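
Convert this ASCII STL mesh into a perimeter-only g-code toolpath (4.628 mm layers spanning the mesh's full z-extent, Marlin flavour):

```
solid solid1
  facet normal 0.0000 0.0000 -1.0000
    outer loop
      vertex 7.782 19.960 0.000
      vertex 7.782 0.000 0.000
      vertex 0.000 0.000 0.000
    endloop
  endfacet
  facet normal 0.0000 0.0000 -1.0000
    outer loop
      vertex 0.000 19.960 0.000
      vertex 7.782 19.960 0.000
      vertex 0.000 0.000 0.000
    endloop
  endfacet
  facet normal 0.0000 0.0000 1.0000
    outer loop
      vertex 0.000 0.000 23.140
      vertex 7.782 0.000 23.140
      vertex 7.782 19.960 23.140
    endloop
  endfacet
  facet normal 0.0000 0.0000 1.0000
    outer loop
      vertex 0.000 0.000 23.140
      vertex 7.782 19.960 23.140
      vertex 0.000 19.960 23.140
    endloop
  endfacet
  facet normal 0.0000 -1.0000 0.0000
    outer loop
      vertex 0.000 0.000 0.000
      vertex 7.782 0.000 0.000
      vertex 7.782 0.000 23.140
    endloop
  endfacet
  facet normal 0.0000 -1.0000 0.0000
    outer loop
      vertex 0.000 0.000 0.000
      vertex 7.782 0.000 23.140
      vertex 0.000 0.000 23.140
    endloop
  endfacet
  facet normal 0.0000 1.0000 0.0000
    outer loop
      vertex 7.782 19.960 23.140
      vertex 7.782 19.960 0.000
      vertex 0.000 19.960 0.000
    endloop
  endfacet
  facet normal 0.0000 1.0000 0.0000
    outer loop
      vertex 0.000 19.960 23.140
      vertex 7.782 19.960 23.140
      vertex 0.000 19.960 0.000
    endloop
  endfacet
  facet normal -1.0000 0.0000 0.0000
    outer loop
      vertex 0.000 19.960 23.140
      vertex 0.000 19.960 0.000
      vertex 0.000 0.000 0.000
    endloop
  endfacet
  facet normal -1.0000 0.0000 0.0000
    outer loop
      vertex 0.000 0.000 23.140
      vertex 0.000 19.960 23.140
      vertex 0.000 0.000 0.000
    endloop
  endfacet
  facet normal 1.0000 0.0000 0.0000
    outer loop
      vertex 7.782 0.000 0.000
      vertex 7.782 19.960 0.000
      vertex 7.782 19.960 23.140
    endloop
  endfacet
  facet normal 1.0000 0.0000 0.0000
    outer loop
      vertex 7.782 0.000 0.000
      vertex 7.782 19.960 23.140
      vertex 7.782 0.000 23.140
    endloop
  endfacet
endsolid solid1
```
; perimeter-only toolpath
G21 ; units = mm
G90 ; absolute positioning
G28 ; home
; layer 1
G0 Z4.628
G0 X0.000 Y0.000
G1 X7.782 Y0.000
G1 X7.782 Y19.960
G1 X0.000 Y19.960
G1 X0.000 Y0.000
; layer 2
G0 Z9.256
G0 X0.000 Y0.000
G1 X7.782 Y0.000
G1 X7.782 Y19.960
G1 X0.000 Y19.960
G1 X0.000 Y0.000
; layer 3
G0 Z13.884
G0 X0.000 Y0.000
G1 X7.782 Y0.000
G1 X7.782 Y19.960
G1 X0.000 Y19.960
G1 X0.000 Y0.000
; layer 4
G0 Z18.512
G0 X0.000 Y0.000
G1 X7.782 Y0.000
G1 X7.782 Y19.960
G1 X0.000 Y19.960
G1 X0.000 Y0.000
; layer 5
G0 Z23.140
G0 X0.000 Y0.000
G1 X7.782 Y0.000
G1 X7.782 Y19.960
G1 X0.000 Y19.960
G1 X0.000 Y0.000
M2 ; end

The solid is a rectangular box, roughly 7.78 × 20 mm footprint and 23.1 mm tall. Slicing at Δz = 4.628 mm — 5 equal slices spanning the solid's height, so layer i sits at z = i·h/5 — gives 5 non-empty perimeters. Each is a 4-segment closed polygon; G0 lifts to the layer z and rapids to the start vertex, then G1 traces the edges.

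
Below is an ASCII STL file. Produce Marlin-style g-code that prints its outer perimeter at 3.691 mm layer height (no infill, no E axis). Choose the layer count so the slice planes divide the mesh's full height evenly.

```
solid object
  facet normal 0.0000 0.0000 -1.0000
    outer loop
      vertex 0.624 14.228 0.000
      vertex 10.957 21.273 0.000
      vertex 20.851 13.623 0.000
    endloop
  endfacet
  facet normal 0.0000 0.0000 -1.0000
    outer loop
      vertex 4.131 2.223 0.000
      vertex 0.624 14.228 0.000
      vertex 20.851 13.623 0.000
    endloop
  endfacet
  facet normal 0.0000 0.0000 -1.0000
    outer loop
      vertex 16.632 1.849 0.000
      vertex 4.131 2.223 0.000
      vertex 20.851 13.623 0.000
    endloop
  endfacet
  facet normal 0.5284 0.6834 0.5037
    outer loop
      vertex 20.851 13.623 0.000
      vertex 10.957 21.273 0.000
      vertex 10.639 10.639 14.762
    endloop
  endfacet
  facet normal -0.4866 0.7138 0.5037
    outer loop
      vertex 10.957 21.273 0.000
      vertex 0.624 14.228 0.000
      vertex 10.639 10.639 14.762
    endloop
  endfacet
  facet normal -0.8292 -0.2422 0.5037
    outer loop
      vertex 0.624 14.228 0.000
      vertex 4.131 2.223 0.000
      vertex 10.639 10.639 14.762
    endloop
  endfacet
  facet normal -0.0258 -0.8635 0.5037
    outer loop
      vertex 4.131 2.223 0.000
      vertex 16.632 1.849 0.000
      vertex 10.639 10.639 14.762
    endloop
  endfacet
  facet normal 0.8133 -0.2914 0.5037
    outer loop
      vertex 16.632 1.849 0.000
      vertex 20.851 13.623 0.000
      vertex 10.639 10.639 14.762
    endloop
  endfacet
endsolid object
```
; perimeter-only toolpath
G21 ; units = mm
G90 ; absolute positioning
G28 ; home
; layer 1
G0 Z3.691
G0 X18.298 Y12.877
G1 X10.878 Y18.614
G1 X3.128 Y13.331
G1 X5.758 Y4.327
G1 X15.134 Y4.046
G1 X18.298 Y12.877
; layer 2
G0 Z7.381
G0 X15.745 Y12.131
G1 X10.798 Y15.956
G1 X5.631 Y12.433
G1 X7.385 Y6.431
G1 X13.636 Y6.244
G1 X15.745 Y12.131
; layer 3
G0 Z11.072
G0 X13.192 Y11.385
G1 X10.718 Y13.297
G1 X8.135 Y11.536
G1 X9.012 Y8.535
G1 X12.137 Y8.441
G1 X13.192 Y11.385
M2 ; end

The solid is a regular 5-sided pyramid, base circumscribed radius ≈ 10.6 mm, apex at z ≈ 14.8 mm. Slicing at Δz = 3.691 mm — 4 equal slices spanning the solid's height, so layer i sits at z = i·h/4 — gives 3 non-empty perimeters. Each is a 5-segment closed polygon; G0 lifts to the layer z and rapids to the start vertex, then G1 traces the edges. The cross-section shrinks linearly with z (the slice at the apex is degenerate and omitted).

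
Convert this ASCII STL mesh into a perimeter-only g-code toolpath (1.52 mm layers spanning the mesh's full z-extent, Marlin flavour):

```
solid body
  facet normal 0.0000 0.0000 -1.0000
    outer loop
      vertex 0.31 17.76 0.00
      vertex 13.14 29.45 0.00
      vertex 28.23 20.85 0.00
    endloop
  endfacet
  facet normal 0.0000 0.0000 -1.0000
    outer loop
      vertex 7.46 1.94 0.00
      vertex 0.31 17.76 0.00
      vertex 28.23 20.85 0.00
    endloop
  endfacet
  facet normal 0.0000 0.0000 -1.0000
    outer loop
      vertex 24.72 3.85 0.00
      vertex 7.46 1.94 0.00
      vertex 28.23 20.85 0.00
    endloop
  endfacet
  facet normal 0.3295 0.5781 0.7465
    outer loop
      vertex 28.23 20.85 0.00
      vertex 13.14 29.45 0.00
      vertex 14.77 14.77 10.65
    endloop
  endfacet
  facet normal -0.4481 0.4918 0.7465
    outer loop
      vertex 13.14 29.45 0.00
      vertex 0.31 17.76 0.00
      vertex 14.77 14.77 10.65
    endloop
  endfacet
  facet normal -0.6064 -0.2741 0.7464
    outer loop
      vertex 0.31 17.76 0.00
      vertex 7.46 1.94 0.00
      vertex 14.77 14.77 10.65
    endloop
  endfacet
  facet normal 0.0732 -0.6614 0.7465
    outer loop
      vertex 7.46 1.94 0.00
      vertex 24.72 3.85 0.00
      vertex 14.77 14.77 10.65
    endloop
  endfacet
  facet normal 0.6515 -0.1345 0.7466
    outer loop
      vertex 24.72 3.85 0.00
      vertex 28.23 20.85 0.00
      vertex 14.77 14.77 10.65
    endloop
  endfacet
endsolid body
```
; perimeter-only toolpath
G21 ; units = mm
G90 ; absolute positioning
G28 ; home
; layer 1
G0 Z1.52
G0 X26.31 Y19.98
G1 X13.37 Y27.35
G1 X2.38 Y17.33
G1 X8.50 Y3.77
G1 X23.30 Y5.41
G1 X26.31 Y19.98
; layer 2
G0 Z3.04
G0 X24.38 Y19.11
G1 X13.61 Y25.26
G1 X4.44 Y16.91
G1 X9.55 Y5.61
G1 X21.88 Y6.97
G1 X24.38 Y19.11
; layer 3
G0 Z4.56
G0 X22.46 Y18.24
G1 X13.84 Y23.16
G1 X6.51 Y16.48
G1 X10.59 Y7.44
G1 X20.46 Y8.53
G1 X22.46 Y18.24
; layer 4
G0 Z6.09
G0 X20.54 Y17.38
G1 X14.07 Y21.06
G1 X8.57 Y16.05
G1 X11.64 Y9.27
G1 X19.03 Y10.09
G1 X20.54 Y17.38
; layer 5
G0 Z7.61
G0 X18.62 Y16.51
G1 X14.30 Y18.96
G1 X10.64 Y15.62
G1 X12.68 Y11.10
G1 X17.61 Y11.65
G1 X18.62 Y16.51
; layer 6
G0 Z9.13
G0 X16.69 Y15.64
G1 X14.54 Y16.87
G1 X12.70 Y15.20
G1 X13.73 Y12.94
G1 X16.19 Y13.21
G1 X16.69 Y15.64
M2 ; end

The solid is a regular 5-sided pyramid, base circumscribed radius ≈ 14.8 mm, apex at z ≈ 10.7 mm. Slicing at Δz = 1.52 mm — 7 equal slices spanning the solid's height, so layer i sits at z = i·h/7 — gives 6 non-empty perimeters. Each is a 5-segment closed polygon; G0 lifts to the layer z and rapids to the start vertex, then G1 traces the edges. The cross-section shrinks linearly with z (the slice at the apex is degenerate and omitted).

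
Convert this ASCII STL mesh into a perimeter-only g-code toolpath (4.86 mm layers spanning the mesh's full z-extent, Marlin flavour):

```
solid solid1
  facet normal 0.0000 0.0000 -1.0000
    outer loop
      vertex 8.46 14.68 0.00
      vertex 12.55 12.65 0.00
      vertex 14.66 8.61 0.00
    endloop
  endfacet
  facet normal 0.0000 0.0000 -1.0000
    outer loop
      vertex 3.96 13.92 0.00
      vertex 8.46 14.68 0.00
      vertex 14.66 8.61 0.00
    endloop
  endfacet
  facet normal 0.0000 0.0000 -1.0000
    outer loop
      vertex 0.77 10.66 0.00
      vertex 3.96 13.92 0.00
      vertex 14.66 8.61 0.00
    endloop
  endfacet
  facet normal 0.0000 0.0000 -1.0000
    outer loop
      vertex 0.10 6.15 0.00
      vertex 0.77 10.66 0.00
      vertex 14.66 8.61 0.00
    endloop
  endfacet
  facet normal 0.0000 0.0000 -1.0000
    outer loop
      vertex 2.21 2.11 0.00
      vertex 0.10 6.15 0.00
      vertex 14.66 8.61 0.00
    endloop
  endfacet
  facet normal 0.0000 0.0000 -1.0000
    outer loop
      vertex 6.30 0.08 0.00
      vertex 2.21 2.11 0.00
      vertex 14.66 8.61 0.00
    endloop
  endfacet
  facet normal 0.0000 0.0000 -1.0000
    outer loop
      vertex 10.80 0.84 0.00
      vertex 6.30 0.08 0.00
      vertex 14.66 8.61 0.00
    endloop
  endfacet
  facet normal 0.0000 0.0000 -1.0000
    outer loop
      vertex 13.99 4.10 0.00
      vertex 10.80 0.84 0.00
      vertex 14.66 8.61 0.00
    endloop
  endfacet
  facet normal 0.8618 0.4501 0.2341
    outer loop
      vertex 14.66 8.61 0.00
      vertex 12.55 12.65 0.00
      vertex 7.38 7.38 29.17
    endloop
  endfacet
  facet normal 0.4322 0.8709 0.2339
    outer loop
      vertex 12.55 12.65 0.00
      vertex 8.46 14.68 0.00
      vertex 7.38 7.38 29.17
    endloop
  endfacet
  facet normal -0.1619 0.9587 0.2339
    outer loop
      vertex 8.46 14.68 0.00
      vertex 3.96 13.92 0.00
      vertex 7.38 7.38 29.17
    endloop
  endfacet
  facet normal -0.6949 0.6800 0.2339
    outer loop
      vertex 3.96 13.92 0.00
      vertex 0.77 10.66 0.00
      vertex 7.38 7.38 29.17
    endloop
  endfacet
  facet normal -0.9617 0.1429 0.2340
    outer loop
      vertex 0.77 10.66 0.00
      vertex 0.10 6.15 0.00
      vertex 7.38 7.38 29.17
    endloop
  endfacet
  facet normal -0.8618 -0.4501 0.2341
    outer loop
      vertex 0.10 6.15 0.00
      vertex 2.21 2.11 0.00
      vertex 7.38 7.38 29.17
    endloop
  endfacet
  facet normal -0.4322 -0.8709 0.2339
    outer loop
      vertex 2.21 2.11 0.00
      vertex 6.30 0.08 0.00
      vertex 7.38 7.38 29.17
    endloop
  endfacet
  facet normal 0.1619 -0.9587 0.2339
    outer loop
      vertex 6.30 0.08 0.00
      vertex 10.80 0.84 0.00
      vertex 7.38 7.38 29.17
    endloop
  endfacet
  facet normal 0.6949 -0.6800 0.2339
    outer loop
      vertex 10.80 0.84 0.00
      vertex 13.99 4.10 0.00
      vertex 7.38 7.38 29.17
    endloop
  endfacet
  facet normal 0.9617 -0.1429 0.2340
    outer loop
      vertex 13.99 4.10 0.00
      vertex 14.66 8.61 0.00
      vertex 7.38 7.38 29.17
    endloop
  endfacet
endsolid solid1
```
; perimeter-only toolpath
G21 ; units = mm
G90 ; absolute positioning
G28 ; home
; layer 1
G0 Z4.86
G0 X13.45 Y8.40
G1 X11.69 Y11.77
G1 X8.28 Y13.46
G1 X4.53 Y12.83
G1 X1.87 Y10.11
G1 X1.31 Y6.36
G1 X3.07 Y2.99
G1 X6.48 Y1.30
G1 X10.23 Y1.93
G1 X12.89 Y4.65
G1 X13.45 Y8.40
; layer 2
G0 Z9.72
G0 X12.23 Y8.20
G1 X10.83 Y10.89
G1 X8.10 Y12.25
G1 X5.10 Y11.74
G1 X2.97 Y9.57
G1 X2.53 Y6.56
G1 X3.93 Y3.87
G1 X6.66 Y2.51
G1 X9.66 Y3.02
G1 X11.79 Y5.19
G1 X12.23 Y8.20
; layer 3
G0 Z14.59
G0 X11.02 Y7.99
G1 X9.96 Y10.02
G1 X7.92 Y11.03
G1 X5.67 Y10.65
G1 X4.08 Y9.02
G1 X3.74 Y6.77
G1 X4.79 Y4.75
G1 X6.84 Y3.73
G1 X9.09 Y4.11
G1 X10.69 Y5.74
G1 X11.02 Y7.99
; layer 4
G0 Z19.45
G0 X9.81 Y7.79
G1 X9.10 Y9.14
G1 X7.74 Y9.81
G1 X6.24 Y9.56
G1 X5.18 Y8.47
G1 X4.95 Y6.97
G1 X5.66 Y5.62
G1 X7.02 Y4.95
G1 X8.52 Y5.20
G1 X9.58 Y6.29
G1 X9.81 Y7.79
; layer 5
G0 Z24.31
G0 X8.59 Y7.58
G1 X8.24 Y8.26
G1 X7.56 Y8.60
G1 X6.81 Y8.47
G1 X6.28 Y7.93
G1 X6.17 Y7.18
G1 X6.52 Y6.50
G1 X7.20 Y6.16
G1 X7.95 Y6.29
G1 X8.48 Y6.83
G1 X8.59 Y7.58
M2 ; end

The solid is a regular 10-sided pyramid, base circumscribed radius ≈ 7.38 mm, apex at z ≈ 29.2 mm. Slicing at Δz = 4.86 mm — 6 equal slices spanning the solid's height, so layer i sits at z = i·h/6 — gives 5 non-empty perimeters. Each is a 10-segment closed polygon; G0 lifts to the layer z and rapids to the start vertex, then G1 traces the edges. The cross-section shrinks linearly with z (the slice at the apex is degenerate and omitted).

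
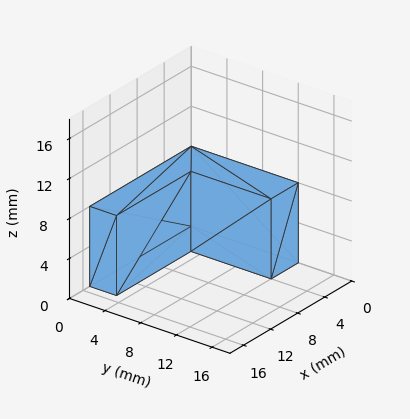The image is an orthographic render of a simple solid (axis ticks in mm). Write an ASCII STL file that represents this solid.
Reading the render: the shape is an L-shaped prism: outer 15 × 12 mm, arm thicknesses ≈ 3 mm (horizontal) and 4 mm (vertical), extruded 8 mm in z (dimensions read to the nearest mm from the axis ticks). For the STL, each face is triangulated and given an outward normal.

solid part
  facet normal 0.0000 0.0000 -1.0000
    outer loop
      vertex 15.000 3.000 0.000
      vertex 15.000 0.000 0.000
      vertex 0.000 0.000 0.000
    endloop
  endfacet
  facet normal 0.0000 0.0000 -1.0000
    outer loop
      vertex 4.000 3.000 0.000
      vertex 15.000 3.000 0.000
      vertex 0.000 0.000 0.000
    endloop
  endfacet
  facet normal 0.0000 0.0000 -1.0000
    outer loop
      vertex 4.000 12.000 0.000
      vertex 4.000 3.000 0.000
      vertex 0.000 0.000 0.000
    endloop
  endfacet
  facet normal 0.0000 0.0000 -1.0000
    outer loop
      vertex 0.000 12.000 0.000
      vertex 4.000 12.000 0.000
      vertex 0.000 0.000 0.000
    endloop
  endfacet
  facet normal 0.0000 0.0000 1.0000
    outer loop
      vertex 0.000 0.000 8.000
      vertex 15.000 0.000 8.000
      vertex 15.000 3.000 8.000
    endloop
  endfacet
  facet normal 0.0000 0.0000 1.0000
    outer loop
      vertex 0.000 0.000 8.000
      vertex 15.000 3.000 8.000
      vertex 4.000 3.000 8.000
    endloop
  endfacet
  facet normal 0.0000 0.0000 1.0000
    outer loop
      vertex 0.000 0.000 8.000
      vertex 4.000 3.000 8.000
      vertex 4.000 12.000 8.000
    endloop
  endfacet
  facet normal 0.0000 0.0000 1.0000
    outer loop
      vertex 0.000 0.000 8.000
      vertex 4.000 12.000 8.000
      vertex 0.000 12.000 8.000
    endloop
  endfacet
  facet normal 0.0000 -1.0000 0.0000
    outer loop
      vertex 0.000 0.000 0.000
      vertex 15.000 0.000 0.000
      vertex 15.000 0.000 8.000
    endloop
  endfacet
  facet normal 0.0000 -1.0000 0.0000
    outer loop
      vertex 0.000 0.000 0.000
      vertex 15.000 0.000 8.000
      vertex 0.000 0.000 8.000
    endloop
  endfacet
  facet normal 1.0000 0.0000 0.0000
    outer loop
      vertex 15.000 0.000 0.000
      vertex 15.000 3.000 0.000
      vertex 15.000 3.000 8.000
    endloop
  endfacet
  facet normal 1.0000 0.0000 0.0000
    outer loop
      vertex 15.000 0.000 0.000
      vertex 15.000 3.000 8.000
      vertex 15.000 0.000 8.000
    endloop
  endfacet
  facet normal 0.0000 1.0000 0.0000
    outer loop
      vertex 15.000 3.000 0.000
      vertex 4.000 3.000 0.000
      vertex 4.000 3.000 8.000
    endloop
  endfacet
  facet normal 0.0000 1.0000 0.0000
    outer loop
      vertex 15.000 3.000 0.000
      vertex 4.000 3.000 8.000
      vertex 15.000 3.000 8.000
    endloop
  endfacet
  facet normal 1.0000 0.0000 0.0000
    outer loop
      vertex 4.000 3.000 0.000
      vertex 4.000 12.000 0.000
      vertex 4.000 12.000 8.000
    endloop
  endfacet
  facet normal 1.0000 0.0000 0.0000
    outer loop
      vertex 4.000 3.000 0.000
      vertex 4.000 12.000 8.000
      vertex 4.000 3.000 8.000
    endloop
  endfacet
  facet normal 0.0000 1.0000 0.0000
    outer loop
      vertex 4.000 12.000 0.000
      vertex 0.000 12.000 0.000
      vertex 0.000 12.000 8.000
    endloop
  endfacet
  facet normal 0.0000 1.0000 0.0000
    outer loop
      vertex 4.000 12.000 0.000
      vertex 0.000 12.000 8.000
      vertex 4.000 12.000 8.000
    endloop
  endfacet
  facet normal -1.0000 0.0000 0.0000
    outer loop
      vertex 0.000 12.000 0.000
      vertex 0.000 0.000 0.000
      vertex 0.000 0.000 8.000
    endloop
  endfacet
  facet normal -1.0000 0.0000 0.0000
    outer loop
      vertex 0.000 12.000 0.000
      vertex 0.000 0.000 8.000
      vertex 0.000 12.000 8.000
    endloop
  endfacet
endsolid part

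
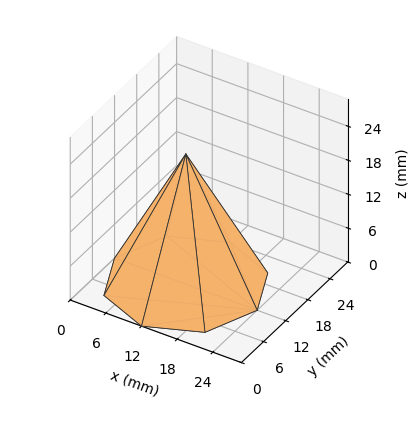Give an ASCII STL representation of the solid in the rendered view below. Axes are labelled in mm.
Reading the render: the shape is a regular 8-sided pyramid, base circumscribed radius ≈ 12 mm, apex at z ≈ 23 mm (dimensions read to the nearest mm from the axis ticks). For the STL, each face is triangulated and given an outward normal.

solid part
  facet normal 0.0000 0.0000 -1.0000
    outer loop
      vertex 12.0 24.0 0.0
      vertex 20.5 20.5 0.0
      vertex 24.0 12.0 0.0
    endloop
  endfacet
  facet normal 0.0000 0.0000 -1.0000
    outer loop
      vertex 3.5 20.5 0.0
      vertex 12.0 24.0 0.0
      vertex 24.0 12.0 0.0
    endloop
  endfacet
  facet normal 0.0000 0.0000 -1.0000
    outer loop
      vertex 0.0 12.0 0.0
      vertex 3.5 20.5 0.0
      vertex 24.0 12.0 0.0
    endloop
  endfacet
  facet normal 0.0000 0.0000 -1.0000
    outer loop
      vertex 3.5 3.5 0.0
      vertex 0.0 12.0 0.0
      vertex 24.0 12.0 0.0
    endloop
  endfacet
  facet normal 0.0000 0.0000 -1.0000
    outer loop
      vertex 12.0 0.0 0.0
      vertex 3.5 3.5 0.0
      vertex 24.0 12.0 0.0
    endloop
  endfacet
  facet normal 0.0000 0.0000 -1.0000
    outer loop
      vertex 20.5 3.5 0.0
      vertex 12.0 0.0 0.0
      vertex 24.0 12.0 0.0
    endloop
  endfacet
  facet normal 0.8328 0.3429 0.4345
    outer loop
      vertex 24.0 12.0 0.0
      vertex 20.5 20.5 0.0
      vertex 12.0 12.0 23.0
    endloop
  endfacet
  facet normal 0.3429 0.8328 0.4345
    outer loop
      vertex 20.5 20.5 0.0
      vertex 12.0 24.0 0.0
      vertex 12.0 12.0 23.0
    endloop
  endfacet
  facet normal -0.3429 0.8328 0.4345
    outer loop
      vertex 12.0 24.0 0.0
      vertex 3.5 20.5 0.0
      vertex 12.0 12.0 23.0
    endloop
  endfacet
  facet normal -0.8328 0.3429 0.4345
    outer loop
      vertex 3.5 20.5 0.0
      vertex 0.0 12.0 0.0
      vertex 12.0 12.0 23.0
    endloop
  endfacet
  facet normal -0.8328 -0.3429 0.4345
    outer loop
      vertex 0.0 12.0 0.0
      vertex 3.5 3.5 0.0
      vertex 12.0 12.0 23.0
    endloop
  endfacet
  facet normal -0.3429 -0.8328 0.4345
    outer loop
      vertex 3.5 3.5 0.0
      vertex 12.0 0.0 0.0
      vertex 12.0 12.0 23.0
    endloop
  endfacet
  facet normal 0.3429 -0.8328 0.4345
    outer loop
      vertex 12.0 0.0 0.0
      vertex 20.5 3.5 0.0
      vertex 12.0 12.0 23.0
    endloop
  endfacet
  facet normal 0.8328 -0.3429 0.4345
    outer loop
      vertex 20.5 3.5 0.0
      vertex 24.0 12.0 0.0
      vertex 12.0 12.0 23.0
    endloop
  endfacet
endsolid part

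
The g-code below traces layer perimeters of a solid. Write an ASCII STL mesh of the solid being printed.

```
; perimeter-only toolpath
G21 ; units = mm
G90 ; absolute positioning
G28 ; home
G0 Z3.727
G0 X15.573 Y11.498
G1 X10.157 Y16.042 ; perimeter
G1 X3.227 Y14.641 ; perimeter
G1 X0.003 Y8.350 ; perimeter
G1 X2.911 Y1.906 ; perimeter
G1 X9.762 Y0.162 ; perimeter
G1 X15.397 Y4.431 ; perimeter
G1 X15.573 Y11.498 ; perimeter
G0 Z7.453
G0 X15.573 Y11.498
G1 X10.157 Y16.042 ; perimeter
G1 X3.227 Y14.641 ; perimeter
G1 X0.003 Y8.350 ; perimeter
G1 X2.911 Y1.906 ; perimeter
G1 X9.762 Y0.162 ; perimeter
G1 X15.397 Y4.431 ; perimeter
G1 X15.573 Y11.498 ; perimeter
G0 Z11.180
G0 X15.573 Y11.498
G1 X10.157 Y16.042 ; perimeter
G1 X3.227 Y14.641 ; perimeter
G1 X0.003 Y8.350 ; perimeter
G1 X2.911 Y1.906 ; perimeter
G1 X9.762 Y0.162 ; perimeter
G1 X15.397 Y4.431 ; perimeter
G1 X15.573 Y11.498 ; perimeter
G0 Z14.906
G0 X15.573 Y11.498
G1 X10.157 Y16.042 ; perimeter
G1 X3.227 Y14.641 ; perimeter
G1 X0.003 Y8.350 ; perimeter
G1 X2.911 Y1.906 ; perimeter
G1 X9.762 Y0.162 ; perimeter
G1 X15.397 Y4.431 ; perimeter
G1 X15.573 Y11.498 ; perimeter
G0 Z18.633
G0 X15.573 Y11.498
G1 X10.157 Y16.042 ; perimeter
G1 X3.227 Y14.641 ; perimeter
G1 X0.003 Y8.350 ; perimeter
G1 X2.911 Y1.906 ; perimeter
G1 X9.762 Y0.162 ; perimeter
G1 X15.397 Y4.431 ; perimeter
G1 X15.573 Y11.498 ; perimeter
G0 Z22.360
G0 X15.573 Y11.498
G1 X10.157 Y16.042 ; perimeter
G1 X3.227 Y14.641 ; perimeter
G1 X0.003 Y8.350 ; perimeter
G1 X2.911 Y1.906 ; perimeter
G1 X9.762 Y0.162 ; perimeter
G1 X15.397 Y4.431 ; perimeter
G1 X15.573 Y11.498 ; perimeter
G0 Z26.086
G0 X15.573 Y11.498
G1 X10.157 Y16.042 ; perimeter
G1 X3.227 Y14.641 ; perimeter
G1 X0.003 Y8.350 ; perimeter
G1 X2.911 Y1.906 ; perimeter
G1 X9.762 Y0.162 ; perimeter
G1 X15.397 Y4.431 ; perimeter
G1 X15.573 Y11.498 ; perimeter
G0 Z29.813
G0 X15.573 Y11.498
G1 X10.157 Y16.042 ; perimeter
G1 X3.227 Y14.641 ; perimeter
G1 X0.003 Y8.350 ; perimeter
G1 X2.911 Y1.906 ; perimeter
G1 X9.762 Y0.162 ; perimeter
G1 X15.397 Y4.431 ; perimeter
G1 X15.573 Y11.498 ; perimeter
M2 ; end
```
solid part
  facet normal 0.0000 0.0000 -1.0000
    outer loop
      vertex 3.227 14.641 0.000
      vertex 10.157 16.042 0.000
      vertex 15.573 11.498 0.000
    endloop
  endfacet
  facet normal 0.0000 0.0000 -1.0000
    outer loop
      vertex 0.003 8.350 0.000
      vertex 3.227 14.641 0.000
      vertex 15.573 11.498 0.000
    endloop
  endfacet
  facet normal 0.0000 0.0000 -1.0000
    outer loop
      vertex 2.911 1.906 0.000
      vertex 0.003 8.350 0.000
      vertex 15.573 11.498 0.000
    endloop
  endfacet
  facet normal 0.0000 0.0000 -1.0000
    outer loop
      vertex 9.762 0.162 0.000
      vertex 2.911 1.906 0.000
      vertex 15.573 11.498 0.000
    endloop
  endfacet
  facet normal 0.0000 0.0000 -1.0000
    outer loop
      vertex 15.397 4.431 0.000
      vertex 9.762 0.162 0.000
      vertex 15.573 11.498 0.000
    endloop
  endfacet
  facet normal 0.0000 0.0000 1.0000
    outer loop
      vertex 15.573 11.498 29.813
      vertex 10.157 16.042 29.813
      vertex 3.227 14.641 29.813
    endloop
  endfacet
  facet normal 0.0000 0.0000 1.0000
    outer loop
      vertex 15.573 11.498 29.813
      vertex 3.227 14.641 29.813
      vertex 0.003 8.350 29.813
    endloop
  endfacet
  facet normal 0.0000 0.0000 1.0000
    outer loop
      vertex 15.573 11.498 29.813
      vertex 0.003 8.350 29.813
      vertex 2.911 1.906 29.813
    endloop
  endfacet
  facet normal 0.0000 0.0000 1.0000
    outer loop
      vertex 15.573 11.498 29.813
      vertex 2.911 1.906 29.813
      vertex 9.762 0.162 29.813
    endloop
  endfacet
  facet normal 0.0000 0.0000 1.0000
    outer loop
      vertex 15.573 11.498 29.813
      vertex 9.762 0.162 29.813
      vertex 15.397 4.431 29.813
    endloop
  endfacet
  facet normal 0.6427 0.7661 0.0000
    outer loop
      vertex 15.573 11.498 0.000
      vertex 10.157 16.042 0.000
      vertex 10.157 16.042 29.813
    endloop
  endfacet
  facet normal 0.6427 0.7661 0.0000
    outer loop
      vertex 15.573 11.498 0.000
      vertex 10.157 16.042 29.813
      vertex 15.573 11.498 29.813
    endloop
  endfacet
  facet normal -0.1982 0.9802 0.0000
    outer loop
      vertex 10.157 16.042 0.000
      vertex 3.227 14.641 0.000
      vertex 3.227 14.641 29.813
    endloop
  endfacet
  facet normal -0.1982 0.9802 0.0000
    outer loop
      vertex 10.157 16.042 0.000
      vertex 3.227 14.641 29.813
      vertex 10.157 16.042 29.813
    endloop
  endfacet
  facet normal -0.8899 0.4561 0.0000
    outer loop
      vertex 3.227 14.641 0.000
      vertex 0.003 8.350 0.000
      vertex 0.003 8.350 29.813
    endloop
  endfacet
  facet normal -0.8899 0.4561 0.0000
    outer loop
      vertex 3.227 14.641 0.000
      vertex 0.003 8.350 29.813
      vertex 3.227 14.641 29.813
    endloop
  endfacet
  facet normal -0.9115 -0.4113 0.0000
    outer loop
      vertex 0.003 8.350 0.000
      vertex 2.911 1.906 0.000
      vertex 2.911 1.906 29.813
    endloop
  endfacet
  facet normal -0.9115 -0.4113 0.0000
    outer loop
      vertex 0.003 8.350 0.000
      vertex 2.911 1.906 29.813
      vertex 0.003 8.350 29.813
    endloop
  endfacet
  facet normal -0.2467 -0.9691 0.0000
    outer loop
      vertex 2.911 1.906 0.000
      vertex 9.762 0.162 0.000
      vertex 9.762 0.162 29.813
    endloop
  endfacet
  facet normal -0.2467 -0.9691 0.0000
    outer loop
      vertex 2.911 1.906 0.000
      vertex 9.762 0.162 29.813
      vertex 2.911 1.906 29.813
    endloop
  endfacet
  facet normal 0.6039 -0.7971 0.0000
    outer loop
      vertex 9.762 0.162 0.000
      vertex 15.397 4.431 0.000
      vertex 15.397 4.431 29.813
    endloop
  endfacet
  facet normal 0.6039 -0.7971 0.0000
    outer loop
      vertex 9.762 0.162 0.000
      vertex 15.397 4.431 29.813
      vertex 9.762 0.162 29.813
    endloop
  endfacet
  facet normal 0.9997 -0.0249 0.0000
    outer loop
      vertex 15.397 4.431 0.000
      vertex 15.573 11.498 0.000
      vertex 15.573 11.498 29.813
    endloop
  endfacet
  facet normal 0.9997 -0.0249 0.0000
    outer loop
      vertex 15.397 4.431 0.000
      vertex 15.573 11.498 29.813
      vertex 15.397 4.431 29.813
    endloop
  endfacet
endsolid part

The G0 Z moves step by Δz≈3.727 mm. Every layer's G1 loop is the same polygon, so the solid is a straight extrusion of it from z=0 to z≈29.8. Closing with flat bottom and top caps and triangulating gives 24 facets — a regular 7-sided prism (a cylinder approximated with 7 flat sides), circumscribed radius ≈ 8.15 mm, height ≈ 29.8 mm.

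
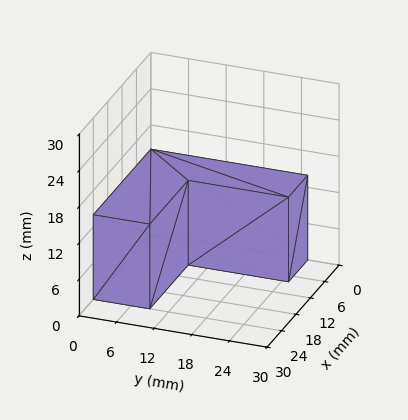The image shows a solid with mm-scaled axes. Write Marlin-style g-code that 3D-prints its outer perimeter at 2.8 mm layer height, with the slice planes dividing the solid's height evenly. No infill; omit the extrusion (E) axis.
Reading the render: the shape is an L-shaped prism: outer 24 × 25 mm, arm thicknesses ≈ 9 mm (horizontal) and 8 mm (vertical), extruded 14 mm in z (dimensions read to the nearest mm from the axis ticks). For the g-code, the solid's height is divided into equal slices at the stated Δz and each level perimeter traced with G1 moves after a G0 lift.

; perimeter-only toolpath
G21 ; units = mm
G90 ; absolute positioning
G28 ; home
; layer 1
G0 Z2.8
G0 X0.0 Y0.0
G1 X24.0 Y0.0
G1 X24.0 Y9.0
G1 X8.0 Y9.0
G1 X8.0 Y25.0
G1 X0.0 Y25.0
G1 X0.0 Y0.0
; layer 2
G0 Z5.6
G0 X0.0 Y0.0
G1 X24.0 Y0.0
G1 X24.0 Y9.0
G1 X8.0 Y9.0
G1 X8.0 Y25.0
G1 X0.0 Y25.0
G1 X0.0 Y0.0
; layer 3
G0 Z8.4
G0 X0.0 Y0.0
G1 X24.0 Y0.0
G1 X24.0 Y9.0
G1 X8.0 Y9.0
G1 X8.0 Y25.0
G1 X0.0 Y25.0
G1 X0.0 Y0.0
; layer 4
G0 Z11.2
G0 X0.0 Y0.0
G1 X24.0 Y0.0
G1 X24.0 Y9.0
G1 X8.0 Y9.0
G1 X8.0 Y25.0
G1 X0.0 Y25.0
G1 X0.0 Y0.0
; layer 5
G0 Z14.0
G0 X0.0 Y0.0
G1 X24.0 Y0.0
G1 X24.0 Y9.0
G1 X8.0 Y9.0
G1 X8.0 Y25.0
G1 X0.0 Y25.0
G1 X0.0 Y0.0
M2 ; end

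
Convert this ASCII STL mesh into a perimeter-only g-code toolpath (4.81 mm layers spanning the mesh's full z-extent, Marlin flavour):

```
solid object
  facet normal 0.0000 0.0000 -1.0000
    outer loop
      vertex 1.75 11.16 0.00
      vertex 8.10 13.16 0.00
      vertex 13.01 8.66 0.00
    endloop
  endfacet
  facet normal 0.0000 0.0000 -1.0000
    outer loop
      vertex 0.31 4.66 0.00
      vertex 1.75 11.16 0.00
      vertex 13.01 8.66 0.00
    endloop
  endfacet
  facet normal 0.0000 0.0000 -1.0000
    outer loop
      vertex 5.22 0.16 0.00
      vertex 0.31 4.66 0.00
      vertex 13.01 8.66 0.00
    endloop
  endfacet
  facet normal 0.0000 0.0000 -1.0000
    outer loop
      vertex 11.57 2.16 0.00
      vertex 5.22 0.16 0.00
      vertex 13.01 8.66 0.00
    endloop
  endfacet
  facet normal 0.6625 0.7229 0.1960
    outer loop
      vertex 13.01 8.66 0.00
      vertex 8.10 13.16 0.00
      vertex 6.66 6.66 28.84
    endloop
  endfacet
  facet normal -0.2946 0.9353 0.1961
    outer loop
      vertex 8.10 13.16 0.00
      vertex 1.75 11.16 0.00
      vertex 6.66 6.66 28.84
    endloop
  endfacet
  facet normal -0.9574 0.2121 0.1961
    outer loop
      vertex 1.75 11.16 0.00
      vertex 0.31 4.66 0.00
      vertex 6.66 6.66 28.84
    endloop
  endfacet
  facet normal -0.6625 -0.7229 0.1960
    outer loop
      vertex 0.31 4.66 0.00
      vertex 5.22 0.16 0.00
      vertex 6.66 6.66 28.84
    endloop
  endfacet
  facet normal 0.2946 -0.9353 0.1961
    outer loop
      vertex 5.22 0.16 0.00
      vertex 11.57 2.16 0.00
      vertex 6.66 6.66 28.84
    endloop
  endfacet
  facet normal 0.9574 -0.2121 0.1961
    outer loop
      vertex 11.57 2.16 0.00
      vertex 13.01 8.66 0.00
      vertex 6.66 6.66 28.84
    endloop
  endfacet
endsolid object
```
; perimeter-only toolpath
G21 ; units = mm
G90 ; absolute positioning
G28 ; home
; layer 1
G0 Z4.81
G0 X11.95 Y8.33
G1 X7.86 Y12.08
G1 X2.57 Y10.41
G1 X1.37 Y4.99
G1 X5.46 Y1.24
G1 X10.75 Y2.91
G1 X11.95 Y8.33
; layer 2
G0 Z9.61
G0 X10.89 Y7.99
G1 X7.62 Y10.99
G1 X3.39 Y9.66
G1 X2.43 Y5.33
G1 X5.70 Y2.33
G1 X9.93 Y3.66
G1 X10.89 Y7.99
; layer 3
G0 Z14.42
G0 X9.84 Y7.66
G1 X7.38 Y9.91
G1 X4.21 Y8.91
G1 X3.48 Y5.66
G1 X5.94 Y3.41
G1 X9.12 Y4.41
G1 X9.84 Y7.66
; layer 4
G0 Z19.23
G0 X8.78 Y7.33
G1 X7.14 Y8.83
G1 X5.02 Y8.16
G1 X4.54 Y5.99
G1 X6.18 Y4.49
G1 X8.30 Y5.16
G1 X8.78 Y7.33
; layer 5
G0 Z24.03
G0 X7.72 Y6.99
G1 X6.90 Y7.74
G1 X5.84 Y7.41
G1 X5.60 Y6.33
G1 X6.42 Y5.58
G1 X7.48 Y5.91
G1 X7.72 Y6.99
M2 ; end

The solid is a regular 6-sided pyramid, base circumscribed radius ≈ 6.66 mm, apex at z ≈ 28.8 mm. Slicing at Δz = 4.81 mm — 6 equal slices spanning the solid's height, so layer i sits at z = i·h/6 — gives 5 non-empty perimeters. Each is a 6-segment closed polygon; G0 lifts to the layer z and rapids to the start vertex, then G1 traces the edges. The cross-section shrinks linearly with z (the slice at the apex is degenerate and omitted).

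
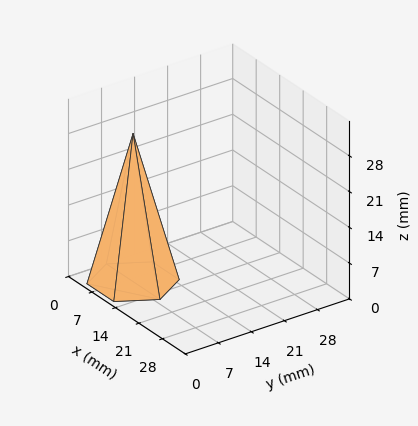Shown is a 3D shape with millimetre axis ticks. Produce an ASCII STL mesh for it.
Reading the render: the shape is a regular 6-sided pyramid, base circumscribed radius ≈ 8 mm, apex at z ≈ 29 mm (dimensions read to the nearest mm from the axis ticks). For the STL, each face is triangulated and given an outward normal.

solid part
  facet normal 0.0000 0.0000 -1.0000
    outer loop
      vertex 4.00 14.93 0.00
      vertex 12.00 14.93 0.00
      vertex 16.00 8.00 0.00
    endloop
  endfacet
  facet normal 0.0000 0.0000 -1.0000
    outer loop
      vertex 0.00 8.00 0.00
      vertex 4.00 14.93 0.00
      vertex 16.00 8.00 0.00
    endloop
  endfacet
  facet normal 0.0000 0.0000 -1.0000
    outer loop
      vertex 4.00 1.07 0.00
      vertex 0.00 8.00 0.00
      vertex 16.00 8.00 0.00
    endloop
  endfacet
  facet normal 0.0000 0.0000 -1.0000
    outer loop
      vertex 12.00 1.07 0.00
      vertex 4.00 1.07 0.00
      vertex 16.00 8.00 0.00
    endloop
  endfacet
  facet normal 0.8424 0.4862 0.2324
    outer loop
      vertex 16.00 8.00 0.00
      vertex 12.00 14.93 0.00
      vertex 8.00 8.00 29.00
    endloop
  endfacet
  facet normal 0.0000 0.9726 0.2324
    outer loop
      vertex 12.00 14.93 0.00
      vertex 4.00 14.93 0.00
      vertex 8.00 8.00 29.00
    endloop
  endfacet
  facet normal -0.8424 0.4862 0.2324
    outer loop
      vertex 4.00 14.93 0.00
      vertex 0.00 8.00 0.00
      vertex 8.00 8.00 29.00
    endloop
  endfacet
  facet normal -0.8424 -0.4862 0.2324
    outer loop
      vertex 0.00 8.00 0.00
      vertex 4.00 1.07 0.00
      vertex 8.00 8.00 29.00
    endloop
  endfacet
  facet normal 0.0000 -0.9726 0.2324
    outer loop
      vertex 4.00 1.07 0.00
      vertex 12.00 1.07 0.00
      vertex 8.00 8.00 29.00
    endloop
  endfacet
  facet normal 0.8424 -0.4862 0.2324
    outer loop
      vertex 12.00 1.07 0.00
      vertex 16.00 8.00 0.00
      vertex 8.00 8.00 29.00
    endloop
  endfacet
endsolid part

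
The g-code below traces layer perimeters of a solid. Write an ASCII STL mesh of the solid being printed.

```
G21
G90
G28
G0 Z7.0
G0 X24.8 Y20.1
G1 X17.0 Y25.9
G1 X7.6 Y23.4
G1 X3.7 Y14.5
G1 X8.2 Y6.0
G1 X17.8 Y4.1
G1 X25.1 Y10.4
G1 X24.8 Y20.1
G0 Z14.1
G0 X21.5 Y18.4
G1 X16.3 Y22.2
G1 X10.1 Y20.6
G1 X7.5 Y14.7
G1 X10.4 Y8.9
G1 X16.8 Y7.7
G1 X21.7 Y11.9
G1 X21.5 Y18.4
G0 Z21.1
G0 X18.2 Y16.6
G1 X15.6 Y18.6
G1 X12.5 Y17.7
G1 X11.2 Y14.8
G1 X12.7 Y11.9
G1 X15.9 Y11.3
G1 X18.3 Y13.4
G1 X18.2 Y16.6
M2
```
solid part
  facet normal 0.0000 0.0000 -1.0000
    outer loop
      vertex 5.2 26.2 0.0
      vertex 17.7 29.5 0.0
      vertex 28.1 21.8 0.0
    endloop
  endfacet
  facet normal 0.0000 0.0000 -1.0000
    outer loop
      vertex 0.0 14.4 0.0
      vertex 5.2 26.2 0.0
      vertex 28.1 21.8 0.0
    endloop
  endfacet
  facet normal 0.0000 0.0000 -1.0000
    outer loop
      vertex 6.0 3.0 0.0
      vertex 0.0 14.4 0.0
      vertex 28.1 21.8 0.0
    endloop
  endfacet
  facet normal 0.0000 0.0000 -1.0000
    outer loop
      vertex 18.7 0.5 0.0
      vertex 6.0 3.0 0.0
      vertex 28.1 21.8 0.0
    endloop
  endfacet
  facet normal 0.0000 0.0000 -1.0000
    outer loop
      vertex 28.5 8.9 0.0
      vertex 18.7 0.5 0.0
      vertex 28.1 21.8 0.0
    endloop
  endfacet
  facet normal 0.5375 0.7259 0.4292
    outer loop
      vertex 28.1 21.8 0.0
      vertex 17.7 29.5 0.0
      vertex 14.9 14.9 28.2
    endloop
  endfacet
  facet normal -0.2305 0.8733 0.4292
    outer loop
      vertex 17.7 29.5 0.0
      vertex 5.2 26.2 0.0
      vertex 14.9 14.9 28.2
    endloop
  endfacet
  facet normal -0.8261 0.3641 0.4301
    outer loop
      vertex 5.2 26.2 0.0
      vertex 0.0 14.4 0.0
      vertex 14.9 14.9 28.2
    endloop
  endfacet
  facet normal -0.7991 -0.4206 0.4297
    outer loop
      vertex 0.0 14.4 0.0
      vertex 6.0 3.0 0.0
      vertex 14.9 14.9 28.2
    endloop
  endfacet
  facet normal -0.1745 -0.8863 0.4291
    outer loop
      vertex 6.0 3.0 0.0
      vertex 18.7 0.5 0.0
      vertex 14.9 14.9 28.2
    endloop
  endfacet
  facet normal 0.5878 -0.6857 0.4294
    outer loop
      vertex 18.7 0.5 0.0
      vertex 28.5 8.9 0.0
      vertex 14.9 14.9 28.2
    endloop
  endfacet
  facet normal 0.9027 0.0280 0.4294
    outer loop
      vertex 28.5 8.9 0.0
      vertex 28.1 21.8 0.0
      vertex 14.9 14.9 28.2
    endloop
  endfacet
endsolid part

The G0 Z moves step by Δz≈7.0 mm. The G1 loops shrink linearly with z, so the solid tapers from its base footprint up to z≈28.2. Closing with a flat bottom cap and the tapered top and triangulating gives 12 facets — a regular 7-sided pyramid, base circumscribed radius ≈ 14.9 mm, apex at z ≈ 28.2 mm.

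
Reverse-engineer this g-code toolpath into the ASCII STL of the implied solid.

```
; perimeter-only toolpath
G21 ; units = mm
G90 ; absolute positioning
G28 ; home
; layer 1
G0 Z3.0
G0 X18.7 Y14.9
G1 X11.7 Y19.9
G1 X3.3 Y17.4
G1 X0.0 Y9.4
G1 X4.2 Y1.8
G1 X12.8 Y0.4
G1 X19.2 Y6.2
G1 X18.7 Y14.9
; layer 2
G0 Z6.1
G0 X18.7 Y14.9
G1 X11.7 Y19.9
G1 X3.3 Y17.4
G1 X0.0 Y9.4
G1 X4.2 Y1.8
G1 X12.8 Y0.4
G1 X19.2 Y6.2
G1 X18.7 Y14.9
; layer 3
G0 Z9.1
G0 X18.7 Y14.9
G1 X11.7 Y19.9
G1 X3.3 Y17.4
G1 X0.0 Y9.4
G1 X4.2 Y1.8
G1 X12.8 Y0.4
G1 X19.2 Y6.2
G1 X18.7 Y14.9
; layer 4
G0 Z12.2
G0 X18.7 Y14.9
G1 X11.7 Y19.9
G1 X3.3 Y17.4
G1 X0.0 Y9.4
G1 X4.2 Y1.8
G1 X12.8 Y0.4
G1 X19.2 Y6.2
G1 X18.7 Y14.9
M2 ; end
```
solid part
  facet normal 0.0000 0.0000 -1.0000
    outer loop
      vertex 3.3 17.4 0.0
      vertex 11.7 19.9 0.0
      vertex 18.7 14.9 0.0
    endloop
  endfacet
  facet normal 0.0000 0.0000 -1.0000
    outer loop
      vertex 0.0 9.4 0.0
      vertex 3.3 17.4 0.0
      vertex 18.7 14.9 0.0
    endloop
  endfacet
  facet normal 0.0000 0.0000 -1.0000
    outer loop
      vertex 4.2 1.8 0.0
      vertex 0.0 9.4 0.0
      vertex 18.7 14.9 0.0
    endloop
  endfacet
  facet normal 0.0000 0.0000 -1.0000
    outer loop
      vertex 12.8 0.4 0.0
      vertex 4.2 1.8 0.0
      vertex 18.7 14.9 0.0
    endloop
  endfacet
  facet normal 0.0000 0.0000 -1.0000
    outer loop
      vertex 19.2 6.2 0.0
      vertex 12.8 0.4 0.0
      vertex 18.7 14.9 0.0
    endloop
  endfacet
  facet normal 0.0000 0.0000 1.0000
    outer loop
      vertex 18.7 14.9 12.2
      vertex 11.7 19.9 12.2
      vertex 3.3 17.4 12.2
    endloop
  endfacet
  facet normal 0.0000 0.0000 1.0000
    outer loop
      vertex 18.7 14.9 12.2
      vertex 3.3 17.4 12.2
      vertex 0.0 9.4 12.2
    endloop
  endfacet
  facet normal 0.0000 0.0000 1.0000
    outer loop
      vertex 18.7 14.9 12.2
      vertex 0.0 9.4 12.2
      vertex 4.2 1.8 12.2
    endloop
  endfacet
  facet normal 0.0000 0.0000 1.0000
    outer loop
      vertex 18.7 14.9 12.2
      vertex 4.2 1.8 12.2
      vertex 12.8 0.4 12.2
    endloop
  endfacet
  facet normal 0.0000 0.0000 1.0000
    outer loop
      vertex 18.7 14.9 12.2
      vertex 12.8 0.4 12.2
      vertex 19.2 6.2 12.2
    endloop
  endfacet
  facet normal 0.5812 0.8137 0.0000
    outer loop
      vertex 18.7 14.9 0.0
      vertex 11.7 19.9 0.0
      vertex 11.7 19.9 12.2
    endloop
  endfacet
  facet normal 0.5812 0.8137 0.0000
    outer loop
      vertex 18.7 14.9 0.0
      vertex 11.7 19.9 12.2
      vertex 18.7 14.9 12.2
    endloop
  endfacet
  facet normal -0.2853 0.9585 0.0000
    outer loop
      vertex 11.7 19.9 0.0
      vertex 3.3 17.4 0.0
      vertex 3.3 17.4 12.2
    endloop
  endfacet
  facet normal -0.2853 0.9585 0.0000
    outer loop
      vertex 11.7 19.9 0.0
      vertex 3.3 17.4 12.2
      vertex 11.7 19.9 12.2
    endloop
  endfacet
  facet normal -0.9244 0.3813 0.0000
    outer loop
      vertex 3.3 17.4 0.0
      vertex 0.0 9.4 0.0
      vertex 0.0 9.4 12.2
    endloop
  endfacet
  facet normal -0.9244 0.3813 0.0000
    outer loop
      vertex 3.3 17.4 0.0
      vertex 0.0 9.4 12.2
      vertex 3.3 17.4 12.2
    endloop
  endfacet
  facet normal -0.8752 -0.4837 0.0000
    outer loop
      vertex 0.0 9.4 0.0
      vertex 4.2 1.8 0.0
      vertex 4.2 1.8 12.2
    endloop
  endfacet
  facet normal -0.8752 -0.4837 0.0000
    outer loop
      vertex 0.0 9.4 0.0
      vertex 4.2 1.8 12.2
      vertex 0.0 9.4 12.2
    endloop
  endfacet
  facet normal -0.1607 -0.9870 0.0000
    outer loop
      vertex 4.2 1.8 0.0
      vertex 12.8 0.4 0.0
      vertex 12.8 0.4 12.2
    endloop
  endfacet
  facet normal -0.1607 -0.9870 0.0000
    outer loop
      vertex 4.2 1.8 0.0
      vertex 12.8 0.4 12.2
      vertex 4.2 1.8 12.2
    endloop
  endfacet
  facet normal 0.6715 -0.7410 0.0000
    outer loop
      vertex 12.8 0.4 0.0
      vertex 19.2 6.2 0.0
      vertex 19.2 6.2 12.2
    endloop
  endfacet
  facet normal 0.6715 -0.7410 0.0000
    outer loop
      vertex 12.8 0.4 0.0
      vertex 19.2 6.2 12.2
      vertex 12.8 0.4 12.2
    endloop
  endfacet
  facet normal 0.9984 0.0574 0.0000
    outer loop
      vertex 19.2 6.2 0.0
      vertex 18.7 14.9 0.0
      vertex 18.7 14.9 12.2
    endloop
  endfacet
  facet normal 0.9984 0.0574 0.0000
    outer loop
      vertex 19.2 6.2 0.0
      vertex 18.7 14.9 12.2
      vertex 19.2 6.2 12.2
    endloop
  endfacet
endsolid part

The G0 Z moves step by Δz≈3.0 mm. Every layer's G1 loop is the same polygon, so the solid is a straight extrusion of it from z=0 to z≈12.2. Closing with flat bottom and top caps and triangulating gives 24 facets — a regular 7-sided prism (a cylinder approximated with 7 flat sides), circumscribed radius ≈ 10 mm, height ≈ 12.2 mm.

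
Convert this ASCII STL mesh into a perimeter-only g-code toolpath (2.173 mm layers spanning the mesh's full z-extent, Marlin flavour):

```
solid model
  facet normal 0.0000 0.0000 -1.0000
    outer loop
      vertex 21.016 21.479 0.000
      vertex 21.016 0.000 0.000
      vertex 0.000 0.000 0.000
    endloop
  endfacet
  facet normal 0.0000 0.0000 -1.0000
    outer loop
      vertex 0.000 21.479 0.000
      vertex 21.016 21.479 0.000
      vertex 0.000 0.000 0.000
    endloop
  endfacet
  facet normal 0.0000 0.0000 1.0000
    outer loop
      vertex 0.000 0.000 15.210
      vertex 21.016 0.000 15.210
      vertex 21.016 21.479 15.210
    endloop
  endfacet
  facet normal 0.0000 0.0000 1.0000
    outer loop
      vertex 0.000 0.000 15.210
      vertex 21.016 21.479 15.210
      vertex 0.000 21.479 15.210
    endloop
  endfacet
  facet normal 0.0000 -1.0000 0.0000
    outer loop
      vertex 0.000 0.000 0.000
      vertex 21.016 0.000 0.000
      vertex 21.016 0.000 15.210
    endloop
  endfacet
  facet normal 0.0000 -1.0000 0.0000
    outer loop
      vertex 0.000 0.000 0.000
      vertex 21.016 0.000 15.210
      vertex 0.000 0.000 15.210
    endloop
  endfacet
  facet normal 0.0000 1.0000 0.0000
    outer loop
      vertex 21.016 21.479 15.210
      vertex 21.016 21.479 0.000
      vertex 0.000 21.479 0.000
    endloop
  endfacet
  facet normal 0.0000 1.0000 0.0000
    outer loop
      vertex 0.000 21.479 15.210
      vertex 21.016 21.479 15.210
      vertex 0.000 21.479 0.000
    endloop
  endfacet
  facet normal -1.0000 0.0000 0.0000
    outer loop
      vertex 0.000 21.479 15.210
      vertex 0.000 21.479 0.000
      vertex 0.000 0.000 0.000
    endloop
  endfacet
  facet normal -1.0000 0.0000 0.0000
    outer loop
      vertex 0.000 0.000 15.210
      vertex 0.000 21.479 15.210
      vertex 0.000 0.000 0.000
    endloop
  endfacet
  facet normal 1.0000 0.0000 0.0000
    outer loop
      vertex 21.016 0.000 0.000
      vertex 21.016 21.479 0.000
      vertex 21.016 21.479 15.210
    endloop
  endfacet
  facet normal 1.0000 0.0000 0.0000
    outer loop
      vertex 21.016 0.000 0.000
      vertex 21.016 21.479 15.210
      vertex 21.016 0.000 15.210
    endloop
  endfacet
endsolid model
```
; perimeter-only toolpath
G21 ; units = mm
G90 ; absolute positioning
G28 ; home
; layer 1
G0 Z2.173
G0 X0.000 Y0.000
G1 X21.016 Y0.000
G1 X21.016 Y21.479
G1 X0.000 Y21.479
G1 X0.000 Y0.000
; layer 2
G0 Z4.346
G0 X0.000 Y0.000
G1 X21.016 Y0.000
G1 X21.016 Y21.479
G1 X0.000 Y21.479
G1 X0.000 Y0.000
; layer 3
G0 Z6.519
G0 X0.000 Y0.000
G1 X21.016 Y0.000
G1 X21.016 Y21.479
G1 X0.000 Y21.479
G1 X0.000 Y0.000
; layer 4
G0 Z8.691
G0 X0.000 Y0.000
G1 X21.016 Y0.000
G1 X21.016 Y21.479
G1 X0.000 Y21.479
G1 X0.000 Y0.000
; layer 5
G0 Z10.864
G0 X0.000 Y0.000
G1 X21.016 Y0.000
G1 X21.016 Y21.479
G1 X0.000 Y21.479
G1 X0.000 Y0.000
; layer 6
G0 Z13.037
G0 X0.000 Y0.000
G1 X21.016 Y0.000
G1 X21.016 Y21.479
G1 X0.000 Y21.479
G1 X0.000 Y0.000
; layer 7
G0 Z15.210
G0 X0.000 Y0.000
G1 X21.016 Y0.000
G1 X21.016 Y21.479
G1 X0.000 Y21.479
G1 X0.000 Y0.000
M2 ; end

The solid is a rectangular box, roughly 21 × 21.5 mm footprint and 15.2 mm tall. Slicing at Δz = 2.173 mm — 7 equal slices spanning the solid's height, so layer i sits at z = i·h/7 — gives 7 non-empty perimeters. Each is a 4-segment closed polygon; G0 lifts to the layer z and rapids to the start vertex, then G1 traces the edges.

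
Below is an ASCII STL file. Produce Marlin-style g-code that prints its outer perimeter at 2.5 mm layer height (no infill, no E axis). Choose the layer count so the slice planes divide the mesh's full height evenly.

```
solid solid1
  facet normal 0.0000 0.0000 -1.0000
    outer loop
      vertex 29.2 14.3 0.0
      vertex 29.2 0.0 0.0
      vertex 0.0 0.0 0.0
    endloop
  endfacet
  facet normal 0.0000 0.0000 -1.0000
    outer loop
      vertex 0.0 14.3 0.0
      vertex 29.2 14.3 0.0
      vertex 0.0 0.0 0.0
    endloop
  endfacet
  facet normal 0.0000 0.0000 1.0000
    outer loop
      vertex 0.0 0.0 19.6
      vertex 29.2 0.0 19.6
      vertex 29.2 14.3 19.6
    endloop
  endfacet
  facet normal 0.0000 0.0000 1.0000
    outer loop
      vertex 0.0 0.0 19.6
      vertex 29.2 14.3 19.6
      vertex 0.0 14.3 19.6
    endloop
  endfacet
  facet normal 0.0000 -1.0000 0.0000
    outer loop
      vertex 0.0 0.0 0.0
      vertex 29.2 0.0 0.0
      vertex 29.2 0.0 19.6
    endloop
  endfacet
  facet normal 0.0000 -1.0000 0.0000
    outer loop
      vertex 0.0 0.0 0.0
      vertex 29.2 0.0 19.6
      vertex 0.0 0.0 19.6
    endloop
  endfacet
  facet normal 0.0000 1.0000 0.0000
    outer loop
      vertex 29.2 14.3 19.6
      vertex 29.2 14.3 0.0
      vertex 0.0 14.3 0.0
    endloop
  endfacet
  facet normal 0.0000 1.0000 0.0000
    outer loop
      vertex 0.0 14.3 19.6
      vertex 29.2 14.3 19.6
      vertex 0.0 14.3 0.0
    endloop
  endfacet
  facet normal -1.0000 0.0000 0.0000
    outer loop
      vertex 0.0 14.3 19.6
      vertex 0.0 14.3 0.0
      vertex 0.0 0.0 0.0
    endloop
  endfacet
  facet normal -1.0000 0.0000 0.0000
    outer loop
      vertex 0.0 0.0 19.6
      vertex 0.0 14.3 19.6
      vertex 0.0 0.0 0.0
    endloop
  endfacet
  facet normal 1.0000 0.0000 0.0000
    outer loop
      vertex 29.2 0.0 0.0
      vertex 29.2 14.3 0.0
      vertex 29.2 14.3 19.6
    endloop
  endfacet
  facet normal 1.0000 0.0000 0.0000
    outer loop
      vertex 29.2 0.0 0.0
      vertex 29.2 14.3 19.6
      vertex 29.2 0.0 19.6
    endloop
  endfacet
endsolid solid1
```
; perimeter-only toolpath
G21 ; units = mm
G90 ; absolute positioning
G28 ; home
; layer 1
G0 Z2.5
G0 X0.0 Y0.0
G1 X29.2 Y0.0
G1 X29.2 Y14.3
G1 X0.0 Y14.3
G1 X0.0 Y0.0
; layer 2
G0 Z4.9
G0 X0.0 Y0.0
G1 X29.2 Y0.0
G1 X29.2 Y14.3
G1 X0.0 Y14.3
G1 X0.0 Y0.0
; layer 3
G0 Z7.4
G0 X0.0 Y0.0
G1 X29.2 Y0.0
G1 X29.2 Y14.3
G1 X0.0 Y14.3
G1 X0.0 Y0.0
; layer 4
G0 Z9.8
G0 X0.0 Y0.0
G1 X29.2 Y0.0
G1 X29.2 Y14.3
G1 X0.0 Y14.3
G1 X0.0 Y0.0
; layer 5
G0 Z12.2
G0 X0.0 Y0.0
G1 X29.2 Y0.0
G1 X29.2 Y14.3
G1 X0.0 Y14.3
G1 X0.0 Y0.0
; layer 6
G0 Z14.7
G0 X0.0 Y0.0
G1 X29.2 Y0.0
G1 X29.2 Y14.3
G1 X0.0 Y14.3
G1 X0.0 Y0.0
; layer 7
G0 Z17.2
G0 X0.0 Y0.0
G1 X29.2 Y0.0
G1 X29.2 Y14.3
G1 X0.0 Y14.3
G1 X0.0 Y0.0
; layer 8
G0 Z19.6
G0 X0.0 Y0.0
G1 X29.2 Y0.0
G1 X29.2 Y14.3
G1 X0.0 Y14.3
G1 X0.0 Y0.0
M2 ; end

The solid is a rectangular box, roughly 29.2 × 14.3 mm footprint and 19.6 mm tall. Slicing at Δz = 2.5 mm — 8 equal slices spanning the solid's height, so layer i sits at z = i·h/8 — gives 8 non-empty perimeters. Each is a 4-segment closed polygon; G0 lifts to the layer z and rapids to the start vertex, then G1 traces the edges.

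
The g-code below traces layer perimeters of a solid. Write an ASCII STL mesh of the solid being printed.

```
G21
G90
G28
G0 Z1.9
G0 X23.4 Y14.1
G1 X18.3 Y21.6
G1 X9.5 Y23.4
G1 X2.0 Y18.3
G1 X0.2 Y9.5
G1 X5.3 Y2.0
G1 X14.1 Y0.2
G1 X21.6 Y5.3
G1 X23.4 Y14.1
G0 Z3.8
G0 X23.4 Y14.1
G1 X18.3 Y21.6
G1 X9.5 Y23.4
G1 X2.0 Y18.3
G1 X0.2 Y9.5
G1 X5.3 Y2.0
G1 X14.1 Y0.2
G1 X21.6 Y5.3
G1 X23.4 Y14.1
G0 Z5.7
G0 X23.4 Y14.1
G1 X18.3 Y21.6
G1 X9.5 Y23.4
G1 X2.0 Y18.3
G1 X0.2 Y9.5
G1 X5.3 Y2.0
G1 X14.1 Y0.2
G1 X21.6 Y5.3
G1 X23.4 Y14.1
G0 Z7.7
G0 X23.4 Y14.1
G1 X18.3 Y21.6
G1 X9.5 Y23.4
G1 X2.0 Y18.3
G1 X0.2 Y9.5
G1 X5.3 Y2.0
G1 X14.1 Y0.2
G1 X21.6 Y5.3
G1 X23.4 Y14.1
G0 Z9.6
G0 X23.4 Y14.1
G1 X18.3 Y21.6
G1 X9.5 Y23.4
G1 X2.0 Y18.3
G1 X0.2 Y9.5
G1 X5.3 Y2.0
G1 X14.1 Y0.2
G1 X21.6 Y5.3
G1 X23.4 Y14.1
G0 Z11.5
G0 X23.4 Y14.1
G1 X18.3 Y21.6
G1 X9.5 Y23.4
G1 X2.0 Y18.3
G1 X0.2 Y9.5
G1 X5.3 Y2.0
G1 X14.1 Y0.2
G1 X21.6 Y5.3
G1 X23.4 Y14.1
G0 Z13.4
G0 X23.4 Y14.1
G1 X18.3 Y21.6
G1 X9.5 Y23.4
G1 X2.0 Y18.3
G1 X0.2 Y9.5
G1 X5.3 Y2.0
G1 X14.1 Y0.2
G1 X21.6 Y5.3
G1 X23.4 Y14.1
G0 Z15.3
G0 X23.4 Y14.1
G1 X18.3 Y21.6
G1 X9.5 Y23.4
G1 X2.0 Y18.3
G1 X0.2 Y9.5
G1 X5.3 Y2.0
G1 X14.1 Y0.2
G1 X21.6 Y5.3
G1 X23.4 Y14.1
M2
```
solid part
  facet normal 0.0000 0.0000 -1.0000
    outer loop
      vertex 9.5 23.4 0.0
      vertex 18.3 21.6 0.0
      vertex 23.4 14.1 0.0
    endloop
  endfacet
  facet normal 0.0000 0.0000 -1.0000
    outer loop
      vertex 2.0 18.3 0.0
      vertex 9.5 23.4 0.0
      vertex 23.4 14.1 0.0
    endloop
  endfacet
  facet normal 0.0000 0.0000 -1.0000
    outer loop
      vertex 0.2 9.5 0.0
      vertex 2.0 18.3 0.0
      vertex 23.4 14.1 0.0
    endloop
  endfacet
  facet normal 0.0000 0.0000 -1.0000
    outer loop
      vertex 5.3 2.0 0.0
      vertex 0.2 9.5 0.0
      vertex 23.4 14.1 0.0
    endloop
  endfacet
  facet normal 0.0000 0.0000 -1.0000
    outer loop
      vertex 14.1 0.2 0.0
      vertex 5.3 2.0 0.0
      vertex 23.4 14.1 0.0
    endloop
  endfacet
  facet normal 0.0000 0.0000 -1.0000
    outer loop
      vertex 21.6 5.3 0.0
      vertex 14.1 0.2 0.0
      vertex 23.4 14.1 0.0
    endloop
  endfacet
  facet normal 0.0000 0.0000 1.0000
    outer loop
      vertex 23.4 14.1 15.3
      vertex 18.3 21.6 15.3
      vertex 9.5 23.4 15.3
    endloop
  endfacet
  facet normal 0.0000 0.0000 1.0000
    outer loop
      vertex 23.4 14.1 15.3
      vertex 9.5 23.4 15.3
      vertex 2.0 18.3 15.3
    endloop
  endfacet
  facet normal 0.0000 0.0000 1.0000
    outer loop
      vertex 23.4 14.1 15.3
      vertex 2.0 18.3 15.3
      vertex 0.2 9.5 15.3
    endloop
  endfacet
  facet normal 0.0000 0.0000 1.0000
    outer loop
      vertex 23.4 14.1 15.3
      vertex 0.2 9.5 15.3
      vertex 5.3 2.0 15.3
    endloop
  endfacet
  facet normal 0.0000 0.0000 1.0000
    outer loop
      vertex 23.4 14.1 15.3
      vertex 5.3 2.0 15.3
      vertex 14.1 0.2 15.3
    endloop
  endfacet
  facet normal 0.0000 0.0000 1.0000
    outer loop
      vertex 23.4 14.1 15.3
      vertex 14.1 0.2 15.3
      vertex 21.6 5.3 15.3
    endloop
  endfacet
  facet normal 0.8269 0.5623 0.0000
    outer loop
      vertex 23.4 14.1 0.0
      vertex 18.3 21.6 0.0
      vertex 18.3 21.6 15.3
    endloop
  endfacet
  facet normal 0.8269 0.5623 0.0000
    outer loop
      vertex 23.4 14.1 0.0
      vertex 18.3 21.6 15.3
      vertex 23.4 14.1 15.3
    endloop
  endfacet
  facet normal 0.2004 0.9797 0.0000
    outer loop
      vertex 18.3 21.6 0.0
      vertex 9.5 23.4 0.0
      vertex 9.5 23.4 15.3
    endloop
  endfacet
  facet normal 0.2004 0.9797 0.0000
    outer loop
      vertex 18.3 21.6 0.0
      vertex 9.5 23.4 15.3
      vertex 18.3 21.6 15.3
    endloop
  endfacet
  facet normal -0.5623 0.8269 0.0000
    outer loop
      vertex 9.5 23.4 0.0
      vertex 2.0 18.3 0.0
      vertex 2.0 18.3 15.3
    endloop
  endfacet
  facet normal -0.5623 0.8269 0.0000
    outer loop
      vertex 9.5 23.4 0.0
      vertex 2.0 18.3 15.3
      vertex 9.5 23.4 15.3
    endloop
  endfacet
  facet normal -0.9797 0.2004 0.0000
    outer loop
      vertex 2.0 18.3 0.0
      vertex 0.2 9.5 0.0
      vertex 0.2 9.5 15.3
    endloop
  endfacet
  facet normal -0.9797 0.2004 0.0000
    outer loop
      vertex 2.0 18.3 0.0
      vertex 0.2 9.5 15.3
      vertex 2.0 18.3 15.3
    endloop
  endfacet
  facet normal -0.8269 -0.5623 0.0000
    outer loop
      vertex 0.2 9.5 0.0
      vertex 5.3 2.0 0.0
      vertex 5.3 2.0 15.3
    endloop
  endfacet
  facet normal -0.8269 -0.5623 0.0000
    outer loop
      vertex 0.2 9.5 0.0
      vertex 5.3 2.0 15.3
      vertex 0.2 9.5 15.3
    endloop
  endfacet
  facet normal -0.2004 -0.9797 0.0000
    outer loop
      vertex 5.3 2.0 0.0
      vertex 14.1 0.2 0.0
      vertex 14.1 0.2 15.3
    endloop
  endfacet
  facet normal -0.2004 -0.9797 0.0000
    outer loop
      vertex 5.3 2.0 0.0
      vertex 14.1 0.2 15.3
      vertex 5.3 2.0 15.3
    endloop
  endfacet
  facet normal 0.5623 -0.8269 0.0000
    outer loop
      vertex 14.1 0.2 0.0
      vertex 21.6 5.3 0.0
      vertex 21.6 5.3 15.3
    endloop
  endfacet
  facet normal 0.5623 -0.8269 0.0000
    outer loop
      vertex 14.1 0.2 0.0
      vertex 21.6 5.3 15.3
      vertex 14.1 0.2 15.3
    endloop
  endfacet
  facet normal 0.9797 -0.2004 0.0000
    outer loop
      vertex 21.6 5.3 0.0
      vertex 23.4 14.1 0.0
      vertex 23.4 14.1 15.3
    endloop
  endfacet
  facet normal 0.9797 -0.2004 0.0000
    outer loop
      vertex 21.6 5.3 0.0
      vertex 23.4 14.1 15.3
      vertex 21.6 5.3 15.3
    endloop
  endfacet
endsolid part

The G0 Z moves step by Δz≈1.9 mm. Every layer's G1 loop is the same polygon, so the solid is a straight extrusion of it from z=0 to z≈15.3. Closing with flat bottom and top caps and triangulating gives 28 facets — a regular 8-sided prism (a cylinder approximated with 8 flat sides), circumscribed radius ≈ 11.8 mm, height ≈ 15.3 mm.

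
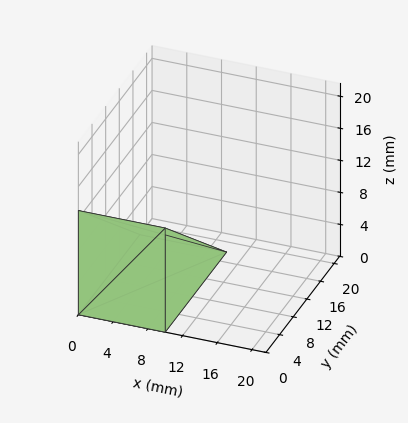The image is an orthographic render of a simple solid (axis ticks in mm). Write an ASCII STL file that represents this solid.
Reading the render: the shape is a wedge (ramp): 10 × 18 mm base, rising to 13 mm along the y=0 edge and sloping linearly to z=0 at y=18 (dimensions read to the nearest mm from the axis ticks). For the STL, each face is triangulated and given an outward normal.

solid part
  facet normal 0.0000 0.0000 -1.0000
    outer loop
      vertex 10.000 18.000 0.000
      vertex 10.000 0.000 0.000
      vertex 0.000 0.000 0.000
    endloop
  endfacet
  facet normal 0.0000 0.0000 -1.0000
    outer loop
      vertex 0.000 18.000 0.000
      vertex 10.000 18.000 0.000
      vertex 0.000 0.000 0.000
    endloop
  endfacet
  facet normal 0.0000 -1.0000 0.0000
    outer loop
      vertex 0.000 0.000 0.000
      vertex 10.000 0.000 0.000
      vertex 10.000 0.000 13.000
    endloop
  endfacet
  facet normal 0.0000 -1.0000 0.0000
    outer loop
      vertex 0.000 0.000 0.000
      vertex 10.000 0.000 13.000
      vertex 0.000 0.000 13.000
    endloop
  endfacet
  facet normal 0.0000 0.5855 0.8107
    outer loop
      vertex 0.000 0.000 13.000
      vertex 10.000 0.000 13.000
      vertex 10.000 18.000 0.000
    endloop
  endfacet
  facet normal 0.0000 0.5855 0.8107
    outer loop
      vertex 0.000 0.000 13.000
      vertex 10.000 18.000 0.000
      vertex 0.000 18.000 0.000
    endloop
  endfacet
  facet normal -1.0000 0.0000 0.0000
    outer loop
      vertex 0.000 0.000 13.000
      vertex 0.000 18.000 0.000
      vertex 0.000 0.000 0.000
    endloop
  endfacet
  facet normal 1.0000 0.0000 0.0000
    outer loop
      vertex 10.000 0.000 0.000
      vertex 10.000 18.000 0.000
      vertex 10.000 0.000 13.000
    endloop
  endfacet
endsolid part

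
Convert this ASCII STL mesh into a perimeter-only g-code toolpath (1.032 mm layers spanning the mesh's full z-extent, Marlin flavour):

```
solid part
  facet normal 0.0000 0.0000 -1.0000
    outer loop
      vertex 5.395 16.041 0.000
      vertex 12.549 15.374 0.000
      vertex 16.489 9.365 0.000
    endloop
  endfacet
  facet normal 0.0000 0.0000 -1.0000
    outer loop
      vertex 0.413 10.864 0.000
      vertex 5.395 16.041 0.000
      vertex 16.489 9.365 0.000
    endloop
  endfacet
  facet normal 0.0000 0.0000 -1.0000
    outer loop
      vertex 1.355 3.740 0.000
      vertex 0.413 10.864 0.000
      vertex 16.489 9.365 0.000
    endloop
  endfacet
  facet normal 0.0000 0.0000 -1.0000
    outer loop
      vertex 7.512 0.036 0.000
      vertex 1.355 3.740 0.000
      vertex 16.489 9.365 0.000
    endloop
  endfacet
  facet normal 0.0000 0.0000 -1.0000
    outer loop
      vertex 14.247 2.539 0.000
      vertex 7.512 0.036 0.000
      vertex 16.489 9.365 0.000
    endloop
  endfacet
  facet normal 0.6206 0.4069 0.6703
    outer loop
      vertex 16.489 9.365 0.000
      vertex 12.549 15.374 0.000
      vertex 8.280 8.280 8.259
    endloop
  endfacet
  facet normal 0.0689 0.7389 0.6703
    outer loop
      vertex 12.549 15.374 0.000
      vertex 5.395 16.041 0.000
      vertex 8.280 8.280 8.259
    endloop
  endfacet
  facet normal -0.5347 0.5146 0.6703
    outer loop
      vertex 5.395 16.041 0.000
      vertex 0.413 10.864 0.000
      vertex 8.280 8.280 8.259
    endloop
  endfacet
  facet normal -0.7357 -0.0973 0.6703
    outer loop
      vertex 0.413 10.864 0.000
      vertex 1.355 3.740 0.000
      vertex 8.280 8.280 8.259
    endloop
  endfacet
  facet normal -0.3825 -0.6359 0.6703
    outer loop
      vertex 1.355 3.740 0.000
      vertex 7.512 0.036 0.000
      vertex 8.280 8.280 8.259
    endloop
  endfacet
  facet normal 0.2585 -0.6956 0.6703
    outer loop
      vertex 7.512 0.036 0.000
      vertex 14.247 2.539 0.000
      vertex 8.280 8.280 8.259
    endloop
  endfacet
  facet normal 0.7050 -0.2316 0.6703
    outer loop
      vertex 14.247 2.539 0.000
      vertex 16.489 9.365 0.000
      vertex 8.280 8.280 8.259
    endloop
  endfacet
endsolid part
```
; perimeter-only toolpath
G21 ; units = mm
G90 ; absolute positioning
G28 ; home
; layer 1
G0 Z1.032
G0 X15.463 Y9.229
G1 X12.015 Y14.487
G1 X5.756 Y15.071
G1 X1.396 Y10.541
G1 X2.221 Y4.308
G1 X7.608 Y1.067
G1 X13.501 Y3.257
G1 X15.463 Y9.229
; layer 2
G0 Z2.065
G0 X14.437 Y9.094
G1 X11.482 Y13.601
G1 X6.116 Y14.101
G1 X2.380 Y10.218
G1 X3.086 Y4.875
G1 X7.704 Y2.097
G1 X12.755 Y3.974
G1 X14.437 Y9.094
; layer 3
G0 Z3.097
G0 X13.411 Y8.958
G1 X10.948 Y12.714
G1 X6.477 Y13.131
G1 X3.363 Y9.895
G1 X3.952 Y5.442
G1 X7.800 Y3.127
G1 X12.009 Y4.692
G1 X13.411 Y8.958
; layer 4
G0 Z4.130
G0 X12.384 Y8.822
G1 X10.415 Y11.827
G1 X6.837 Y12.160
G1 X4.346 Y9.572
G1 X4.817 Y6.010
G1 X7.896 Y4.158
G1 X11.264 Y5.409
G1 X12.384 Y8.822
; layer 5
G0 Z5.162
G0 X11.358 Y8.687
G1 X9.881 Y10.940
G1 X7.198 Y11.190
G1 X5.330 Y9.249
G1 X5.683 Y6.577
G1 X7.992 Y5.188
G1 X10.518 Y6.127
G1 X11.358 Y8.687
; layer 6
G0 Z6.194
G0 X10.332 Y8.551
G1 X9.347 Y10.053
G1 X7.559 Y10.220
G1 X6.313 Y8.926
G1 X6.549 Y7.145
G1 X8.088 Y6.219
G1 X9.772 Y6.845
G1 X10.332 Y8.551
; layer 7
G0 Z7.227
G0 X9.306 Y8.416
G1 X8.814 Y9.167
G1 X7.919 Y9.250
G1 X7.297 Y8.603
G1 X7.414 Y7.712
G1 X8.184 Y7.249
G1 X9.026 Y7.562
G1 X9.306 Y8.416
M2 ; end

The solid is a regular 7-sided pyramid, base circumscribed radius ≈ 8.28 mm, apex at z ≈ 8.26 mm. Slicing at Δz = 1.032 mm — 8 equal slices spanning the solid's height, so layer i sits at z = i·h/8 — gives 7 non-empty perimeters. Each is a 7-segment closed polygon; G0 lifts to the layer z and rapids to the start vertex, then G1 traces the edges. The cross-section shrinks linearly with z (the slice at the apex is degenerate and omitted).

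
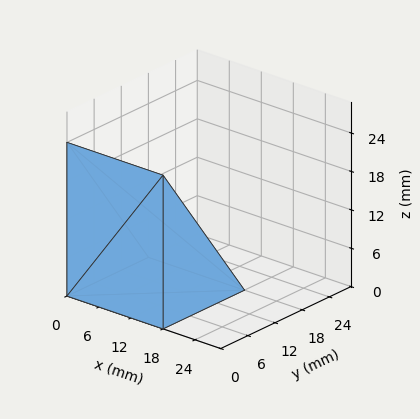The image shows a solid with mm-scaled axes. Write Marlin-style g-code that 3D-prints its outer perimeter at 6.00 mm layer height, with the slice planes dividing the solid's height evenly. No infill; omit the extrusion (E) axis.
Reading the render: the shape is a wedge (ramp): 18 × 18 mm base, rising to 24 mm along the y=0 edge and sloping linearly to z=0 at y=18 (dimensions read to the nearest mm from the axis ticks). For the g-code, the solid's height is divided into equal slices at the stated Δz and each level perimeter traced with G1 moves after a G0 lift.

; perimeter-only toolpath
G21 ; units = mm
G90 ; absolute positioning
G28 ; home
; layer 1
G0 Z6.00
G0 X0.00 Y0.00
G1 X18.00 Y0.00
G1 X18.00 Y13.50
G1 X0.00 Y13.50
G1 X0.00 Y0.00
; layer 2
G0 Z12.00
G0 X0.00 Y0.00
G1 X18.00 Y0.00
G1 X18.00 Y9.00
G1 X0.00 Y9.00
G1 X0.00 Y0.00
; layer 3
G0 Z18.00
G0 X0.00 Y0.00
G1 X18.00 Y0.00
G1 X18.00 Y4.50
G1 X0.00 Y4.50
G1 X0.00 Y0.00
M2 ; end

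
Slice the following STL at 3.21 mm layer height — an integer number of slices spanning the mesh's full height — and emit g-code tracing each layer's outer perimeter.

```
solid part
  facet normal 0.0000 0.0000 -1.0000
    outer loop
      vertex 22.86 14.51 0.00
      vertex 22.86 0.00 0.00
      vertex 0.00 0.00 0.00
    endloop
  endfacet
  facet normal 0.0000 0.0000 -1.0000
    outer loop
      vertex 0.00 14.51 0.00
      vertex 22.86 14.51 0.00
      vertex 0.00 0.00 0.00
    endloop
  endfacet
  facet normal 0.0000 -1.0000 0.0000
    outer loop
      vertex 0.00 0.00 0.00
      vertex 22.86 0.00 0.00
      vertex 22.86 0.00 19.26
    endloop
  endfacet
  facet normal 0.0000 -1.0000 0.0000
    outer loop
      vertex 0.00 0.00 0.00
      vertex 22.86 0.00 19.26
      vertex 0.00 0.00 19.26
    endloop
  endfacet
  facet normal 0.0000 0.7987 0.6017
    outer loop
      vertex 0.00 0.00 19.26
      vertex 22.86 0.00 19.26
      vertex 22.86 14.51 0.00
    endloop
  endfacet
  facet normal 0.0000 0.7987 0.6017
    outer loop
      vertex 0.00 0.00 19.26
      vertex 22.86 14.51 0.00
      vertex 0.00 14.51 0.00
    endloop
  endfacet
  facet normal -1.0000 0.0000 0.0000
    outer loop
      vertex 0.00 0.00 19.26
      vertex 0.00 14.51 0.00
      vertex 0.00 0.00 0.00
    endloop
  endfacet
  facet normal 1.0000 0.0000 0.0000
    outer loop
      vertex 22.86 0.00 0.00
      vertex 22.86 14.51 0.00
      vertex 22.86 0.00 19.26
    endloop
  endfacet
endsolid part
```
; perimeter-only toolpath
G21 ; units = mm
G90 ; absolute positioning
G28 ; home
; layer 1
G0 Z3.21
G0 X0.00 Y0.00
G1 X22.86 Y0.00
G1 X22.86 Y12.09
G1 X0.00 Y12.09
G1 X0.00 Y0.00
; layer 2
G0 Z6.42
G0 X0.00 Y0.00
G1 X22.86 Y0.00
G1 X22.86 Y9.67
G1 X0.00 Y9.67
G1 X0.00 Y0.00
; layer 3
G0 Z9.63
G0 X0.00 Y0.00
G1 X22.86 Y0.00
G1 X22.86 Y7.25
G1 X0.00 Y7.25
G1 X0.00 Y0.00
; layer 4
G0 Z12.84
G0 X0.00 Y0.00
G1 X22.86 Y0.00
G1 X22.86 Y4.84
G1 X0.00 Y4.84
G1 X0.00 Y0.00
; layer 5
G0 Z16.05
G0 X0.00 Y0.00
G1 X22.86 Y0.00
G1 X22.86 Y2.42
G1 X0.00 Y2.42
G1 X0.00 Y0.00
M2 ; end

The solid is a wedge (ramp): 22.9 × 14.5 mm base, rising to 19.3 mm along the y=0 edge and sloping linearly to z=0 at y=14.5. Slicing at Δz = 3.21 mm — 6 equal slices spanning the solid's height, so layer i sits at z = i·h/6 — gives 5 non-empty perimeters. Each is a 4-segment closed polygon; G0 lifts to the layer z and rapids to the start vertex, then G1 traces the edges. The cross-section shrinks linearly with z (the slice at the apex is degenerate and omitted).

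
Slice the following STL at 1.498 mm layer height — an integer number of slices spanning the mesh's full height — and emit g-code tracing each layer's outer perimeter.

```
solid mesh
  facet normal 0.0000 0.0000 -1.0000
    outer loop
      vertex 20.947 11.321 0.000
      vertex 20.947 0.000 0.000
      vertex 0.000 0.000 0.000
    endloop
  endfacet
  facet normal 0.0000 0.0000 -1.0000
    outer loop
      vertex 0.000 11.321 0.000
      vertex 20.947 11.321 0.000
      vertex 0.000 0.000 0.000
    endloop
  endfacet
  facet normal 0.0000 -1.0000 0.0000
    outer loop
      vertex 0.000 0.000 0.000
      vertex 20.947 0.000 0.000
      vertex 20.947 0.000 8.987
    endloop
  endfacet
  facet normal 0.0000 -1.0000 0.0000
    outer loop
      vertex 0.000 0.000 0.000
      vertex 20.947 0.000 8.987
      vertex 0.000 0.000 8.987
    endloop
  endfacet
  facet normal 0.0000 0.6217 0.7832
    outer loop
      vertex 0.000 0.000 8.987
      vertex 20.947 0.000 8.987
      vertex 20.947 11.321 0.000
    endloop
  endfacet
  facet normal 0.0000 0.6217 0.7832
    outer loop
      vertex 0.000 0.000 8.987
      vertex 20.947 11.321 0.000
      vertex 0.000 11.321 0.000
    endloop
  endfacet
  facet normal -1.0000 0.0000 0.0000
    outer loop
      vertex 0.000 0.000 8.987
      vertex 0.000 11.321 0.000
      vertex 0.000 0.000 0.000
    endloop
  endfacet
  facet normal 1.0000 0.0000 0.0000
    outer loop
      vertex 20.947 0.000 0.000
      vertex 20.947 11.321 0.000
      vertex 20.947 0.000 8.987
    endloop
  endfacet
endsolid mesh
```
; perimeter-only toolpath
G21 ; units = mm
G90 ; absolute positioning
G28 ; home
; layer 1
G0 Z1.498
G0 X0.000 Y0.000
G1 X20.947 Y0.000
G1 X20.947 Y9.434
G1 X0.000 Y9.434
G1 X0.000 Y0.000
; layer 2
G0 Z2.996
G0 X0.000 Y0.000
G1 X20.947 Y0.000
G1 X20.947 Y7.547
G1 X0.000 Y7.547
G1 X0.000 Y0.000
; layer 3
G0 Z4.494
G0 X0.000 Y0.000
G1 X20.947 Y0.000
G1 X20.947 Y5.660
G1 X0.000 Y5.660
G1 X0.000 Y0.000
; layer 4
G0 Z5.991
G0 X0.000 Y0.000
G1 X20.947 Y0.000
G1 X20.947 Y3.774
G1 X0.000 Y3.774
G1 X0.000 Y0.000
; layer 5
G0 Z7.489
G0 X0.000 Y0.000
G1 X20.947 Y0.000
G1 X20.947 Y1.887
G1 X0.000 Y1.887
G1 X0.000 Y0.000
M2 ; end

The solid is a wedge (ramp): 20.9 × 11.3 mm base, rising to 8.99 mm along the y=0 edge and sloping linearly to z=0 at y=11.3. Slicing at Δz = 1.498 mm — 6 equal slices spanning the solid's height, so layer i sits at z = i·h/6 — gives 5 non-empty perimeters. Each is a 4-segment closed polygon; G0 lifts to the layer z and rapids to the start vertex, then G1 traces the edges. The cross-section shrinks linearly with z (the slice at the apex is degenerate and omitted).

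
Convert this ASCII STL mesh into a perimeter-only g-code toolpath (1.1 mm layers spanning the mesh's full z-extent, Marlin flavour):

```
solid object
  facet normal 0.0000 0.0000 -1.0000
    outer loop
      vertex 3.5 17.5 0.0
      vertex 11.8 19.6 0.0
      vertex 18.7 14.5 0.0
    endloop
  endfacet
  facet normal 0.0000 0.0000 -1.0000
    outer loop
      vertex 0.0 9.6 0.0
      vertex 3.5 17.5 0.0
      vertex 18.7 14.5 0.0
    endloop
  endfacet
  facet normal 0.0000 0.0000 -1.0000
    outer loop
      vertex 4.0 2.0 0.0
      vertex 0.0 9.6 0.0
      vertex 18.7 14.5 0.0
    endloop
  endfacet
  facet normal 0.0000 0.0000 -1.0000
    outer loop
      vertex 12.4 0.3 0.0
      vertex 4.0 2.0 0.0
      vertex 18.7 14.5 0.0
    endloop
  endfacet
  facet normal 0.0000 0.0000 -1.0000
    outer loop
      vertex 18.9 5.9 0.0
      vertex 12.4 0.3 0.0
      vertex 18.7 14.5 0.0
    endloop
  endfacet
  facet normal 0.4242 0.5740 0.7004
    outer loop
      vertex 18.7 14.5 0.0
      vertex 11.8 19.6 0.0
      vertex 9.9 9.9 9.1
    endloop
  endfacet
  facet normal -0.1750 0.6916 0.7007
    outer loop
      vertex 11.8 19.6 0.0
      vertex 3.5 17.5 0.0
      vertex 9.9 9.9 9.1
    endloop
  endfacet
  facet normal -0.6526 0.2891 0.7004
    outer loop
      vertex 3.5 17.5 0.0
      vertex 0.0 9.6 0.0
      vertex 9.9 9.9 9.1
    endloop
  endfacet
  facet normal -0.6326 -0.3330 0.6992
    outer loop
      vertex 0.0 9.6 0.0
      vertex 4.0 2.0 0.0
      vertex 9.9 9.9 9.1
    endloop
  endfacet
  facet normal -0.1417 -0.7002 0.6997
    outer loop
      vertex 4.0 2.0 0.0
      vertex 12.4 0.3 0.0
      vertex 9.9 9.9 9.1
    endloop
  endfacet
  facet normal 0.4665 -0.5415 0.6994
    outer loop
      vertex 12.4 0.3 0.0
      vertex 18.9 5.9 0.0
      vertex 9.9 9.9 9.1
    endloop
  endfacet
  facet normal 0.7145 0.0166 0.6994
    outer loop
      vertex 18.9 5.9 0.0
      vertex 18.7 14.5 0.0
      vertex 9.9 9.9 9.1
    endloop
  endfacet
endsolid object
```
; perimeter-only toolpath
G21 ; units = mm
G90 ; absolute positioning
G28 ; home
; layer 1
G0 Z1.1
G0 X17.6 Y13.9
G1 X11.6 Y18.4
G1 X4.3 Y16.6
G1 X1.2 Y9.6
G1 X4.7 Y3.0
G1 X12.1 Y1.5
G1 X17.8 Y6.4
G1 X17.6 Y13.9
; layer 2
G0 Z2.3
G0 X16.5 Y13.3
G1 X11.3 Y17.2
G1 X5.1 Y15.6
G1 X2.5 Y9.7
G1 X5.5 Y4.0
G1 X11.8 Y2.7
G1 X16.6 Y6.9
G1 X16.5 Y13.3
; layer 3
G0 Z3.4
G0 X15.4 Y12.8
G1 X11.1 Y16.0
G1 X5.9 Y14.7
G1 X3.7 Y9.7
G1 X6.2 Y5.0
G1 X11.5 Y3.9
G1 X15.5 Y7.4
G1 X15.4 Y12.8
; layer 4
G0 Z4.5
G0 X14.3 Y12.2
G1 X10.9 Y14.8
G1 X6.7 Y13.7
G1 X5.0 Y9.8
G1 X7.0 Y6.0
G1 X11.2 Y5.1
G1 X14.4 Y7.9
G1 X14.3 Y12.2
; layer 5
G0 Z5.7
G0 X13.2 Y11.6
G1 X10.6 Y13.5
G1 X7.5 Y12.8
G1 X6.2 Y9.8
G1 X7.7 Y6.9
G1 X10.8 Y6.3
G1 X13.3 Y8.4
G1 X13.2 Y11.6
; layer 6
G0 Z6.8
G0 X12.1 Y11.1
G1 X10.4 Y12.3
G1 X8.3 Y11.8
G1 X7.4 Y9.8
G1 X8.4 Y7.9
G1 X10.5 Y7.5
G1 X12.2 Y8.9
G1 X12.1 Y11.1
; layer 7
G0 Z8.0
G0 X11.0 Y10.5
G1 X10.1 Y11.1
G1 X9.1 Y10.8
G1 X8.7 Y9.9
G1 X9.2 Y8.9
G1 X10.2 Y8.7
G1 X11.0 Y9.4
G1 X11.0 Y10.5
M2 ; end

The solid is a regular 7-sided pyramid, base circumscribed radius ≈ 9.9 mm, apex at z ≈ 9.1 mm. Slicing at Δz = 1.1 mm — 8 equal slices spanning the solid's height, so layer i sits at z = i·h/8 — gives 7 non-empty perimeters. Each is a 7-segment closed polygon; G0 lifts to the layer z and rapids to the start vertex, then G1 traces the edges. The cross-section shrinks linearly with z (the slice at the apex is degenerate and omitted).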